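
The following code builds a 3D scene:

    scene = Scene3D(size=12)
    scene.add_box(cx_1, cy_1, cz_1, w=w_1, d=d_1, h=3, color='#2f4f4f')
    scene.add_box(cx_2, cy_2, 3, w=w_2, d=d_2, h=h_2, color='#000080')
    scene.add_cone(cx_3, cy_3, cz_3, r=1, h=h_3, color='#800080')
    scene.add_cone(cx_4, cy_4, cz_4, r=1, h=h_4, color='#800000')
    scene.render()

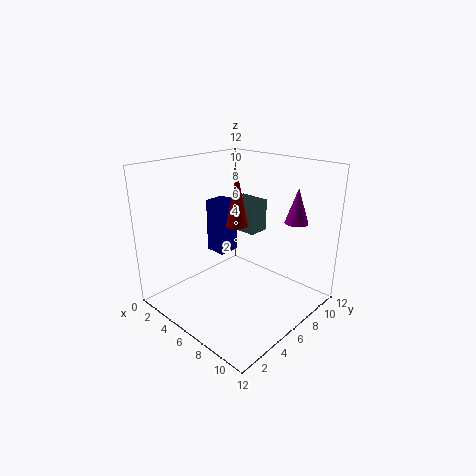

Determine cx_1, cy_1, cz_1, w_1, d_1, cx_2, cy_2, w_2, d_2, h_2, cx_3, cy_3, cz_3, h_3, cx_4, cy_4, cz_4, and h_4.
cx_1 = 2, cy_1 = 9, cz_1 = 5, w_1 = 3, d_1 = 2, cx_2 = 1, cy_2 = 7, w_2 = 2, d_2 = 2, h_2 = 5, cx_3 = 9, cy_3 = 10, cz_3 = 7, h_3 = 3, cx_4 = 4, cy_4 = 8, cz_4 = 6, h_4 = 5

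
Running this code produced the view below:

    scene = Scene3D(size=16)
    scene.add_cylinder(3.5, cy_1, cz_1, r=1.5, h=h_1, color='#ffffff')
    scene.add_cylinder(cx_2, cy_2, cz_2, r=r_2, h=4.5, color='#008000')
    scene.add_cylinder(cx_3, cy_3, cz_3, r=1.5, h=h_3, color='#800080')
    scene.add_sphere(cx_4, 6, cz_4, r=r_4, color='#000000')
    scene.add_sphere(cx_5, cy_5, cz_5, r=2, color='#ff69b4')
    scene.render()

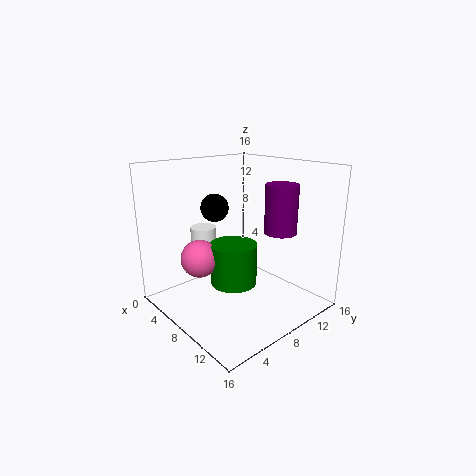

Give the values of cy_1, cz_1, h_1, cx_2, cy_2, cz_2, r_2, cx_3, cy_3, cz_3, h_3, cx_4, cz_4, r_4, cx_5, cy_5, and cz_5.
cy_1 = 6.5, cz_1 = 3.5, h_1 = 5, cx_2 = 9, cy_2 = 6.5, cz_2 = 3.5, r_2 = 2.5, cx_3 = 14.5, cy_3 = 7.5, cz_3 = 10.5, h_3 = 4.5, cx_4 = 6.5, cz_4 = 11.5, r_4 = 1.5, cx_5 = 7, cy_5 = 3.5, cz_5 = 6.5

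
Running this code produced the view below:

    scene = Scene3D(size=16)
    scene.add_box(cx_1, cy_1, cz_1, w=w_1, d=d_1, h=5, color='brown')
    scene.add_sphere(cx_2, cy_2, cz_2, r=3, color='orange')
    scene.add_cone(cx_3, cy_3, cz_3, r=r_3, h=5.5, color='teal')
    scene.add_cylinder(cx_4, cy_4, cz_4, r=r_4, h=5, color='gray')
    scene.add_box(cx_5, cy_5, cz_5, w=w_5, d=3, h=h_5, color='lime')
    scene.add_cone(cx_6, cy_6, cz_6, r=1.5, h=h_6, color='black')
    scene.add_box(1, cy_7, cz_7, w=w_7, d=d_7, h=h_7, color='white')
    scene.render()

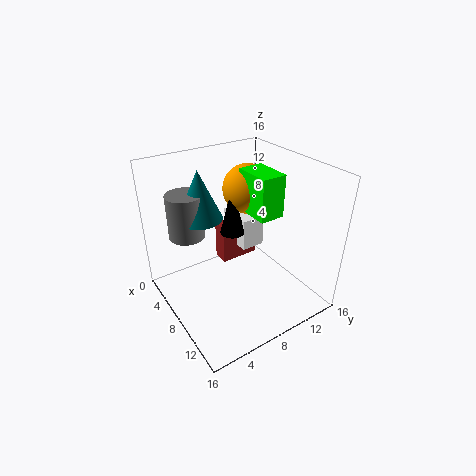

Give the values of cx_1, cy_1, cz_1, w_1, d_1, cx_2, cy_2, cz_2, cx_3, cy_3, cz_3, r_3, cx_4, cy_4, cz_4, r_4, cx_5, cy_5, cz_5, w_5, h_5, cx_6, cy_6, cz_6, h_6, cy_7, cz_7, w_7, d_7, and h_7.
cx_1 = 2
cy_1 = 8.5
cz_1 = 2
w_1 = 2
d_1 = 5
cx_2 = 4
cy_2 = 12
cz_2 = 11.5
cx_3 = 5
cy_3 = 5
cz_3 = 10
r_3 = 2.5
cx_4 = 4.5
cy_4 = 3.5
cz_4 = 8
r_4 = 2
cx_5 = 4.5
cy_5 = 10.5
cz_5 = 9.5
w_5 = 4.5
h_5 = 5
cx_6 = 4.5
cy_6 = 9.5
cz_6 = 6.5
h_6 = 6
cy_7 = 10.5
cz_7 = 4
w_7 = 4.5
d_7 = 3
h_7 = 4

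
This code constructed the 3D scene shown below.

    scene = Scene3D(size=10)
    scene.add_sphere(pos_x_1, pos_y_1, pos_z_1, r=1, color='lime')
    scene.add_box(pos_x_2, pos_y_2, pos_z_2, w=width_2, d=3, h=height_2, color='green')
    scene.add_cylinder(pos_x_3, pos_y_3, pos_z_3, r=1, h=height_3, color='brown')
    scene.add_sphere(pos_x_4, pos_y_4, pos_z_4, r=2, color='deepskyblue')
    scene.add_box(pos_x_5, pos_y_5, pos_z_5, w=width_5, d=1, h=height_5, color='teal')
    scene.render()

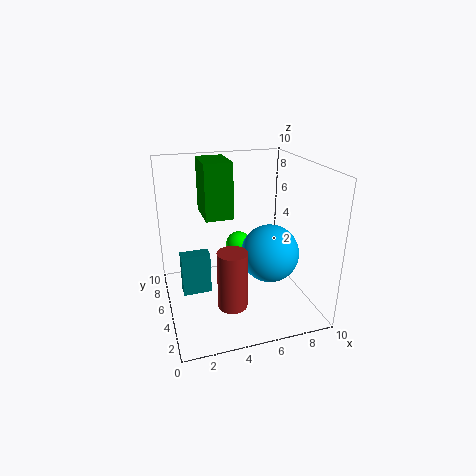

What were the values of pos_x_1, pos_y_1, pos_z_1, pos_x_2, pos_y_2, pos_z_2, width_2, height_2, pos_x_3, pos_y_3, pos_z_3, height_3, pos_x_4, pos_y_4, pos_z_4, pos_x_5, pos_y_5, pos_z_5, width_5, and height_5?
pos_x_1 = 6, pos_y_1 = 8, pos_z_1 = 3, pos_x_2 = 3, pos_y_2 = 6, pos_z_2 = 6, width_2 = 2, height_2 = 4, pos_x_3 = 4, pos_y_3 = 3, pos_z_3 = 1, height_3 = 4, pos_x_4 = 7, pos_y_4 = 4, pos_z_4 = 4, pos_x_5 = 1, pos_y_5 = 5, pos_z_5 = 1, width_5 = 2, height_5 = 3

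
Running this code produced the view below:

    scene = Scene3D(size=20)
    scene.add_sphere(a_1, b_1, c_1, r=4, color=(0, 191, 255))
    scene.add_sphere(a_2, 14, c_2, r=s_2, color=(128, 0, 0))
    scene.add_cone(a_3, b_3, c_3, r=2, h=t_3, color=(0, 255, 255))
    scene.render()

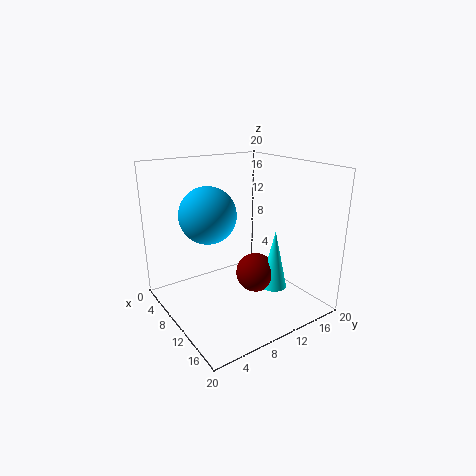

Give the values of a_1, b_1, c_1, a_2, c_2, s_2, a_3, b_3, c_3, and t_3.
a_1 = 7
b_1 = 7
c_1 = 13
a_2 = 9
c_2 = 3
s_2 = 3
a_3 = 11
b_3 = 16
c_3 = 1
t_3 = 9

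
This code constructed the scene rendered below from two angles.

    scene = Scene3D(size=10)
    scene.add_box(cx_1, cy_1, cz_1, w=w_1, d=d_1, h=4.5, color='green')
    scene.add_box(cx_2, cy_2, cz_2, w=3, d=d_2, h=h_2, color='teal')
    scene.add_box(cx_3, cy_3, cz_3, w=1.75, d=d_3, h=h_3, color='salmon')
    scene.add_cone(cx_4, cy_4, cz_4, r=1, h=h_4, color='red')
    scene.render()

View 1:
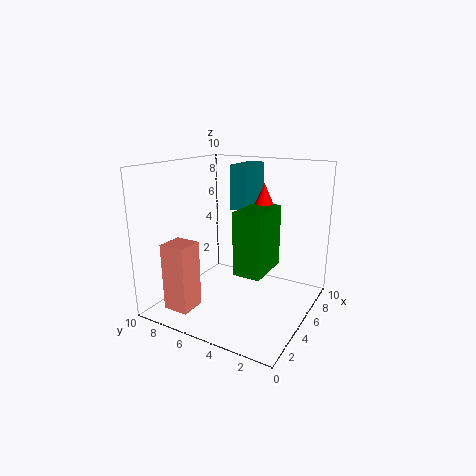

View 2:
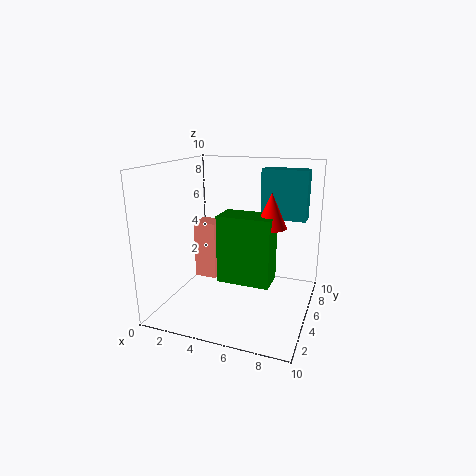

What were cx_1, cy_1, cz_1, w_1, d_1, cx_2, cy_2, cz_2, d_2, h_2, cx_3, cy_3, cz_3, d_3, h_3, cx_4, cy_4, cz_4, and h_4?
cx_1 = 4.25
cy_1 = 3
cz_1 = 2.5
w_1 = 3.5
d_1 = 2
cx_2 = 6.5
cy_2 = 5.25
cz_2 = 6.5
d_2 = 1.25
h_2 = 3.25
cx_3 = 0.75
cy_3 = 6.5
cz_3 = 0.75
d_3 = 1.75
h_3 = 4.5
cx_4 = 7.5
cy_4 = 4.25
cz_4 = 6.25
h_4 = 2.25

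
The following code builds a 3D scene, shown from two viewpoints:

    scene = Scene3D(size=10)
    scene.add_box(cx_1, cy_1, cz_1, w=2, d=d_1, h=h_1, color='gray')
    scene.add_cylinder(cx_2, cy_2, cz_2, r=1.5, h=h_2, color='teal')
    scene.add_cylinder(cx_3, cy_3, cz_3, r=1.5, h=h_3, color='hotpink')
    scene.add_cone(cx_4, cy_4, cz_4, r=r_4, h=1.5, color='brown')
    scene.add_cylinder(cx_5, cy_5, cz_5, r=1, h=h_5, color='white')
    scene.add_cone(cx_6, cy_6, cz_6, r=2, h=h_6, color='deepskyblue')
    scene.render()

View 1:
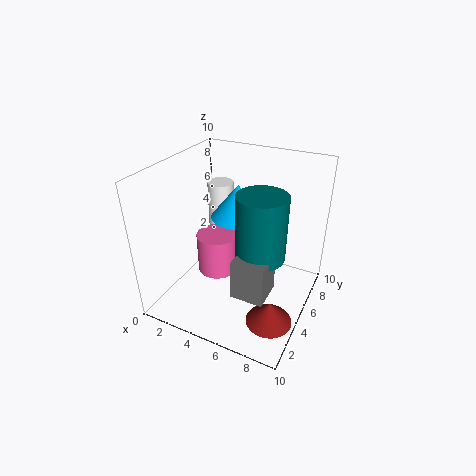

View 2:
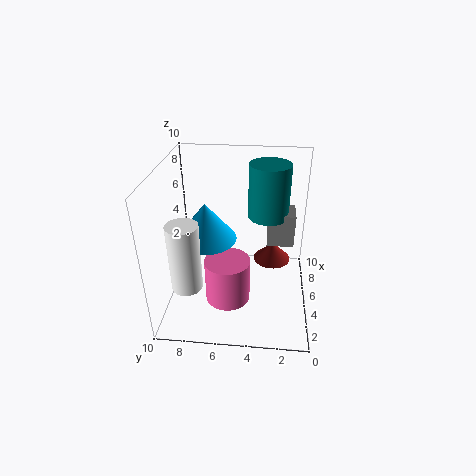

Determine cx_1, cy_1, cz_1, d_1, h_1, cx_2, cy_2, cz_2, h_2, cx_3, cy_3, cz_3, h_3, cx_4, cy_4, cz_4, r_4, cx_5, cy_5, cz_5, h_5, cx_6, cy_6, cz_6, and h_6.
cx_1 = 6.5, cy_1 = 1, cz_1 = 3.5, d_1 = 2, h_1 = 2.5, cx_2 = 7.5, cy_2 = 3, cz_2 = 5.5, h_2 = 4, cx_3 = 3, cy_3 = 5.5, cz_3 = 1.5, h_3 = 3, cx_4 = 8.5, cy_4 = 2.5, cz_4 = 1, r_4 = 1.5, cx_5 = 2, cy_5 = 8, cz_5 = 3, h_5 = 4.5, cx_6 = 4, cy_6 = 7, cz_6 = 5.5, h_6 = 2.5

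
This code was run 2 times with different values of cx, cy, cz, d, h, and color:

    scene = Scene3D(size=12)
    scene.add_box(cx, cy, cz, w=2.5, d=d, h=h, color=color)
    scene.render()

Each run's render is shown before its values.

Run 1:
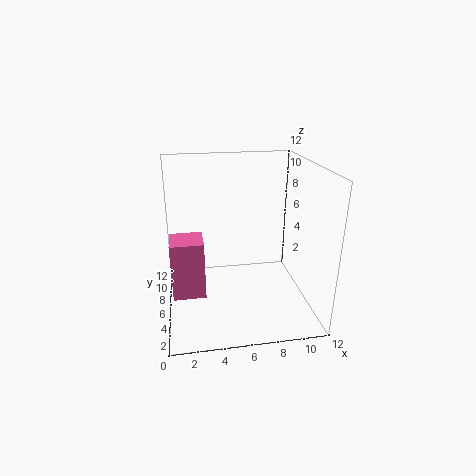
cx = 0.5; cy = 3; cz = 2.5; d = 2.5; h = 4.5; color = 'hotpink'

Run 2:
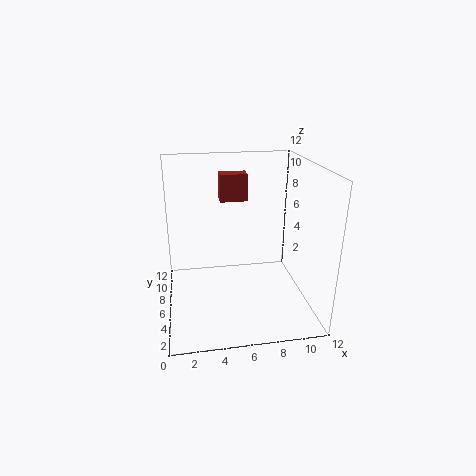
cx = 5; cy = 9.5; cz = 8; d = 1.5; h = 2.5; color = 'brown'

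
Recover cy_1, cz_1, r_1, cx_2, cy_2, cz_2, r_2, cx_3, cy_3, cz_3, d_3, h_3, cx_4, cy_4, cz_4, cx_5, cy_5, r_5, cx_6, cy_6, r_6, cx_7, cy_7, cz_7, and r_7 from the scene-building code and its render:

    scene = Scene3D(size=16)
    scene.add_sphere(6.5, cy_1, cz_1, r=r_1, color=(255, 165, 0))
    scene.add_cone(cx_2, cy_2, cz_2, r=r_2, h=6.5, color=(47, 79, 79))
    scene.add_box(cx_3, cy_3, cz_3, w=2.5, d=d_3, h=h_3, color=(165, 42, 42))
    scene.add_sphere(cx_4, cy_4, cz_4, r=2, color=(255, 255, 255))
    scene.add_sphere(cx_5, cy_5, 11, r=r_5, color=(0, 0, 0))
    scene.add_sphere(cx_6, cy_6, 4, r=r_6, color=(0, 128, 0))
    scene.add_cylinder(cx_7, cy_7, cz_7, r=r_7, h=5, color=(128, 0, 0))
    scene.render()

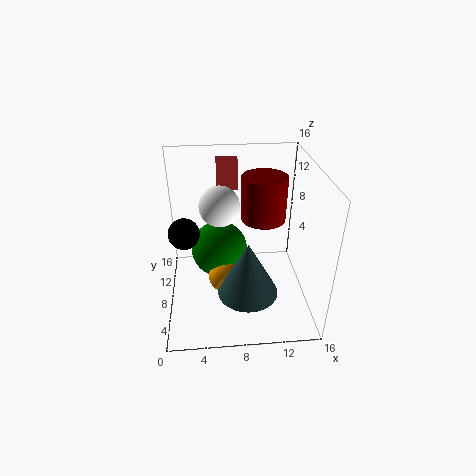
cy_1 = 9, cz_1 = 2, r_1 = 2, cx_2 = 9, cy_2 = 6.5, cz_2 = 1.5, r_2 = 3.5, cx_3 = 6, cy_3 = 13, cz_3 = 11.5, d_3 = 2, h_3 = 3.5, cx_4 = 6, cy_4 = 6, cz_4 = 13, cx_5 = 2.5, cy_5 = 4.5, r_5 = 1.5, cx_6 = 6, cy_6 = 12, r_6 = 3.5, cx_7 = 11, cy_7 = 9.5, cz_7 = 9.5, r_7 = 2.5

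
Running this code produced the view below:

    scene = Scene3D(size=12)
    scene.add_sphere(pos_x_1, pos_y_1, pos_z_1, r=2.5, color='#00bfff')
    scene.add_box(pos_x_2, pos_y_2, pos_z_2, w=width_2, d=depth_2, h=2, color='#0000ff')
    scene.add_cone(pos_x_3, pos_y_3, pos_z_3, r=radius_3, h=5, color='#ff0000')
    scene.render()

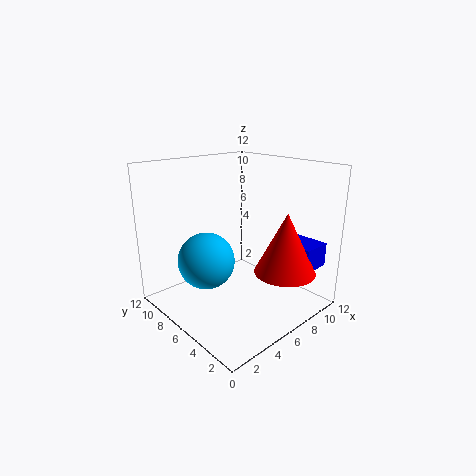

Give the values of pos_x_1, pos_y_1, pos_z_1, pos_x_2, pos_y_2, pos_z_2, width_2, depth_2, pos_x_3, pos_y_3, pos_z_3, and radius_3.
pos_x_1 = 4.5, pos_y_1 = 8.5, pos_z_1 = 3.5, pos_x_2 = 9, pos_y_2 = 1, pos_z_2 = 3.5, width_2 = 2.5, depth_2 = 3.5, pos_x_3 = 8, pos_y_3 = 2.5, pos_z_3 = 3.5, radius_3 = 2.5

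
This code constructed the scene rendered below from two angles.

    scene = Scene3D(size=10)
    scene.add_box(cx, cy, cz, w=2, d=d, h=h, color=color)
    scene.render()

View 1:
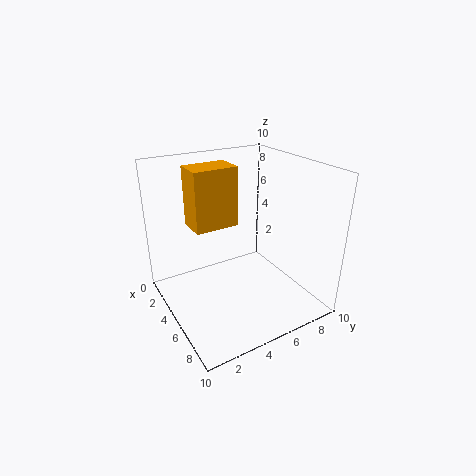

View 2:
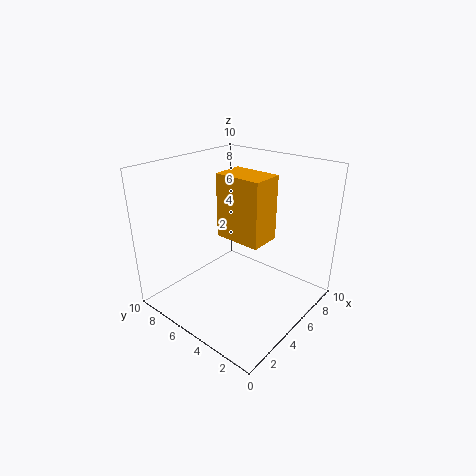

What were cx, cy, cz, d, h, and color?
cx = 3; cy = 2; cz = 6; d = 3; h = 4; color = 'orange'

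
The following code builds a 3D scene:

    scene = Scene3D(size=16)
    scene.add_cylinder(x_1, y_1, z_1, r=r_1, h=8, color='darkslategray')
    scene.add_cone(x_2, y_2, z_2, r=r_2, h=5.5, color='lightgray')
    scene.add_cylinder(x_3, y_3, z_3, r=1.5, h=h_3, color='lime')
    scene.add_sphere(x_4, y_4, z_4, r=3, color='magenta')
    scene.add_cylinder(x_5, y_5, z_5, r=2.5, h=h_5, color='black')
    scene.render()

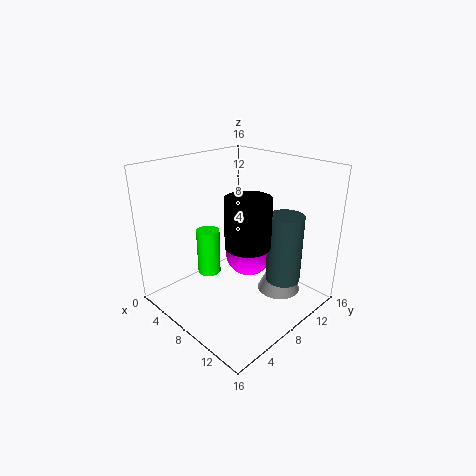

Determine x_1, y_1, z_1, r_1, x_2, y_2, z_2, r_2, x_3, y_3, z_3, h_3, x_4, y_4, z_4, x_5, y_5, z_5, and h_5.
x_1 = 11.5, y_1 = 12, z_1 = 2.5, r_1 = 2, x_2 = 11, y_2 = 12, z_2 = 1, r_2 = 2.5, x_3 = 1.5, y_3 = 9, z_3 = 0.5, h_3 = 6, x_4 = 5.5, y_4 = 12.5, z_4 = 3.5, x_5 = 9.5, y_5 = 8, z_5 = 7.5, h_5 = 5.5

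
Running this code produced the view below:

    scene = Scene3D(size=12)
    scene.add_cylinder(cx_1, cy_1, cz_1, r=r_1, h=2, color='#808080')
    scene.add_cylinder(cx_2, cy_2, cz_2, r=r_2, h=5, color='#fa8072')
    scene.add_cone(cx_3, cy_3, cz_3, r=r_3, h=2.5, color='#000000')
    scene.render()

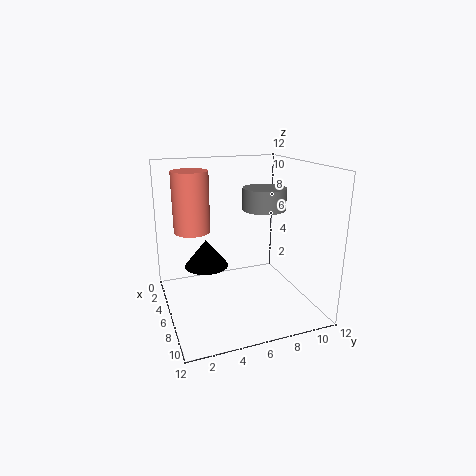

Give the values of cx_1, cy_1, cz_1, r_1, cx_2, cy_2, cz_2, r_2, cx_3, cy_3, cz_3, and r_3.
cx_1 = 3.5; cy_1 = 9.5; cz_1 = 7.5; r_1 = 2; cx_2 = 4.5; cy_2 = 2.5; cz_2 = 6.5; r_2 = 1.5; cx_3 = 3; cy_3 = 4; cz_3 = 2.5; r_3 = 2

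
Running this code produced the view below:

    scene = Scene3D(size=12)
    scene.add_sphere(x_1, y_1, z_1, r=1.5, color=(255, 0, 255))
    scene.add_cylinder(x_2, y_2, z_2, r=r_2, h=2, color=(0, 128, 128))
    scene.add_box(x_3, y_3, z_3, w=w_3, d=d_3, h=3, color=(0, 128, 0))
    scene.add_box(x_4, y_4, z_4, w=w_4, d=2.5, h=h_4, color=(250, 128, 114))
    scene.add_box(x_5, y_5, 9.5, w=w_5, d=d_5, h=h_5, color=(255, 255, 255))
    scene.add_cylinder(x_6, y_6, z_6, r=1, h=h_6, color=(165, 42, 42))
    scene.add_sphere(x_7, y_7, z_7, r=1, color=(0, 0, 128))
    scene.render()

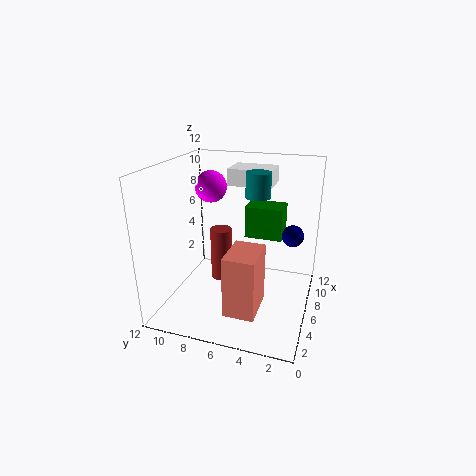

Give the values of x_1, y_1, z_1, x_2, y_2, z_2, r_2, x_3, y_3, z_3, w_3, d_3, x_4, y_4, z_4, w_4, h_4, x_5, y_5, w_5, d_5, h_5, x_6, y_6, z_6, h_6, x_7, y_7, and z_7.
x_1 = 10; y_1 = 10; z_1 = 9; x_2 = 6.5; y_2 = 4.5; z_2 = 9.5; r_2 = 1; x_3 = 9.5; y_3 = 3; z_3 = 4.5; w_3 = 2.5; d_3 = 3.5; x_4 = 2; y_4 = 3.5; z_4 = 1; w_4 = 3.5; h_4 = 5; x_5 = 9; y_5 = 4; w_5 = 3; d_5 = 4; h_5 = 1.5; x_6 = 8.5; y_6 = 8.5; z_6 = 0.5; h_6 = 5; x_7 = 10; y_7 = 2; z_7 = 5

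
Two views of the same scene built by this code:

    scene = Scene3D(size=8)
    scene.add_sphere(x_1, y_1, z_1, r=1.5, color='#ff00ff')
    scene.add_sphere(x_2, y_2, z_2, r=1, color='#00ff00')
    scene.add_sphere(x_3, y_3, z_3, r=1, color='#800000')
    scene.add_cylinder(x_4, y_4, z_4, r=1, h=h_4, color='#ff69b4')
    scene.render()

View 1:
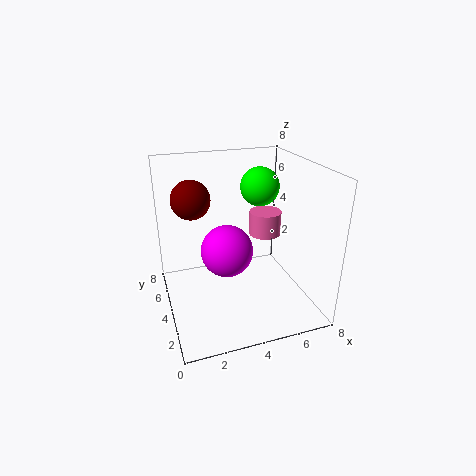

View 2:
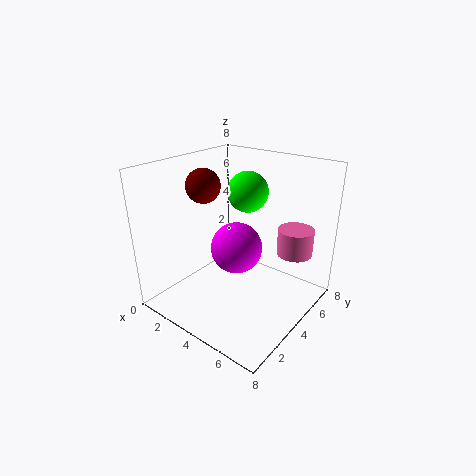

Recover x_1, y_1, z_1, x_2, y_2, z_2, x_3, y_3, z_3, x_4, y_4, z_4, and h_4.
x_1 = 3.5
y_1 = 4.5
z_1 = 3
x_2 = 5
y_2 = 3.5
z_2 = 7
x_3 = 1.5
y_3 = 4
z_3 = 6.5
x_4 = 6.5
y_4 = 6
z_4 = 3
h_4 = 1.5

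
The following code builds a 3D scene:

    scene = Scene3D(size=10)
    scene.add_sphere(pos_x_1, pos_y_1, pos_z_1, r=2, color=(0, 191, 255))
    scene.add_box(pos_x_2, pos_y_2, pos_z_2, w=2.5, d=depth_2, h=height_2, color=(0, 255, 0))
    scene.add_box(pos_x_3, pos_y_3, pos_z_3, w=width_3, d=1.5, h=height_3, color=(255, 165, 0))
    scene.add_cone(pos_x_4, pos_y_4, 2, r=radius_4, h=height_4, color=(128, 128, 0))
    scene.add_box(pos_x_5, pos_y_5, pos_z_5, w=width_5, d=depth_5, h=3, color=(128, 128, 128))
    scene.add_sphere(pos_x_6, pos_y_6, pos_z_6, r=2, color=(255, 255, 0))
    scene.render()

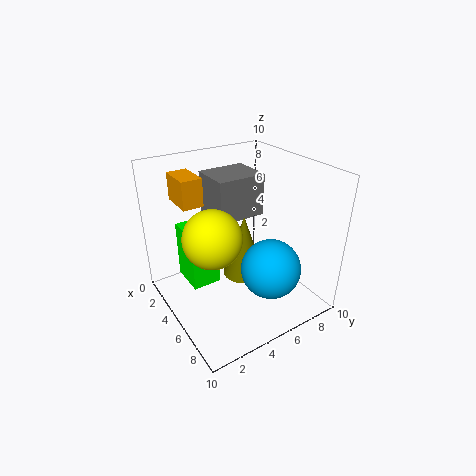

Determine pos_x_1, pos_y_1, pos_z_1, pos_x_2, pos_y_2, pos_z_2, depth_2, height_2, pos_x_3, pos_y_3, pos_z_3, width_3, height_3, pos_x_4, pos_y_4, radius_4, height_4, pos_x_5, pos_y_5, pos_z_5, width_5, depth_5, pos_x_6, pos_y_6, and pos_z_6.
pos_x_1 = 7.5
pos_y_1 = 6
pos_z_1 = 3.5
pos_x_2 = 2.5
pos_y_2 = 1.5
pos_z_2 = 2
depth_2 = 2
height_2 = 4
pos_x_3 = 0.5
pos_y_3 = 2
pos_z_3 = 7
width_3 = 2.5
height_3 = 2
pos_x_4 = 5
pos_y_4 = 5.5
radius_4 = 1.5
height_4 = 4.5
pos_x_5 = 1.5
pos_y_5 = 4
pos_z_5 = 6
width_5 = 3
depth_5 = 3.5
pos_x_6 = 5
pos_y_6 = 3
pos_z_6 = 5.5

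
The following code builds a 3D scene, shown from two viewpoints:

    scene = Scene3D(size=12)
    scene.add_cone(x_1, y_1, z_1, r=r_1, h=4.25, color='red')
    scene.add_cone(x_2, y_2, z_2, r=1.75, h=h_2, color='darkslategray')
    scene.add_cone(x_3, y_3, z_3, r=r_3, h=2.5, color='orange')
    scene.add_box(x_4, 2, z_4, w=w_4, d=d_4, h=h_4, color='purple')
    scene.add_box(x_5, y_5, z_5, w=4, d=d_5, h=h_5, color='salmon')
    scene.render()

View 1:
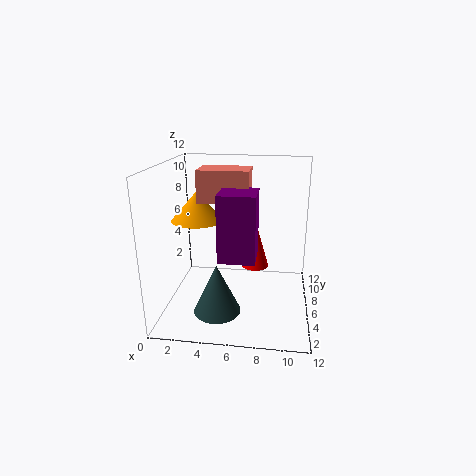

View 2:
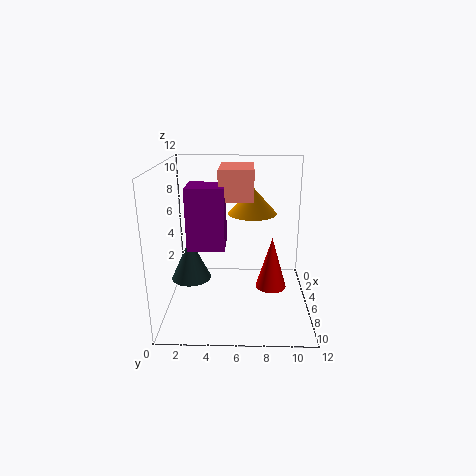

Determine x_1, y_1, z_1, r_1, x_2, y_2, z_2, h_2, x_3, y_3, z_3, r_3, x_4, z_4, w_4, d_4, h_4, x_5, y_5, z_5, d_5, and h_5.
x_1 = 7.25; y_1 = 8.75; z_1 = 2.25; r_1 = 1.25; x_2 = 5; y_2 = 1.75; z_2 = 1.75; h_2 = 3.75; x_3 = 2.25; y_3 = 7.25; z_3 = 7; r_3 = 2.25; x_4 = 5; z_4 = 5.5; w_4 = 2.75; d_4 = 3; h_4 = 5; x_5 = 3; y_5 = 4.5; z_5 = 9.25; d_5 = 2.75; h_5 = 2.5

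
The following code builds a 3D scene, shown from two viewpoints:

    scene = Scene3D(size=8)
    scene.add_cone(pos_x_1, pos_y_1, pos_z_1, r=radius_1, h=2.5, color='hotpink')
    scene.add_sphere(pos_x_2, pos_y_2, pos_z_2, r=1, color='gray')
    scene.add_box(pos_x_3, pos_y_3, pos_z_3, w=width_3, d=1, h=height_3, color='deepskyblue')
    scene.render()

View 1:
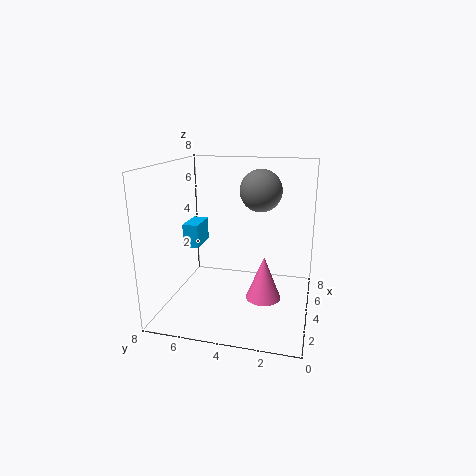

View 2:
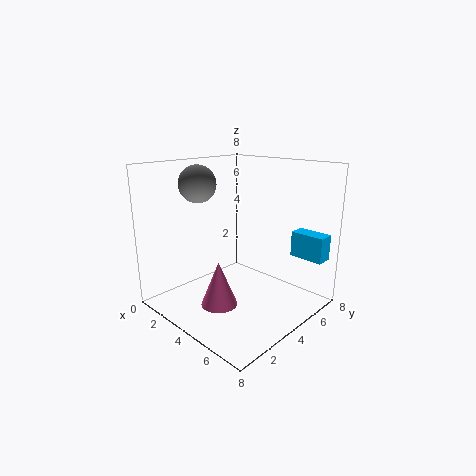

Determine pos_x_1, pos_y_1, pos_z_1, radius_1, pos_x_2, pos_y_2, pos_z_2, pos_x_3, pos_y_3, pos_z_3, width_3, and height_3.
pos_x_1 = 4; pos_y_1 = 2.5; pos_z_1 = 0.5; radius_1 = 1; pos_x_2 = 2.5; pos_y_2 = 2.5; pos_z_2 = 7; pos_x_3 = 5.5; pos_y_3 = 7; pos_z_3 = 2.5; width_3 = 2; height_3 = 1.5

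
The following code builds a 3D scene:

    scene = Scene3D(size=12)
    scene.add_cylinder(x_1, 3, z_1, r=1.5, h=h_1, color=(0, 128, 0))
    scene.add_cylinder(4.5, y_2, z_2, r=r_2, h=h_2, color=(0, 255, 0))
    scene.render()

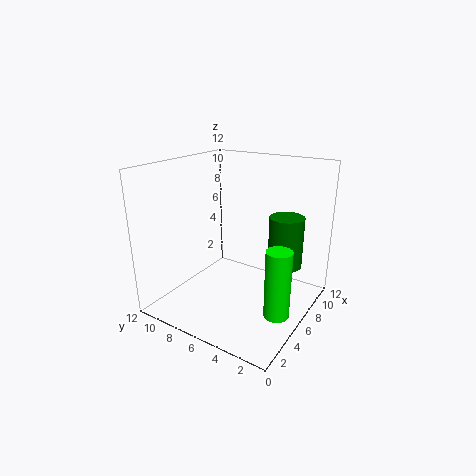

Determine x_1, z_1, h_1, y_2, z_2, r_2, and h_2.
x_1 = 9; z_1 = 3; h_1 = 4.5; y_2 = 1.5; z_2 = 1; r_2 = 1; h_2 = 5.5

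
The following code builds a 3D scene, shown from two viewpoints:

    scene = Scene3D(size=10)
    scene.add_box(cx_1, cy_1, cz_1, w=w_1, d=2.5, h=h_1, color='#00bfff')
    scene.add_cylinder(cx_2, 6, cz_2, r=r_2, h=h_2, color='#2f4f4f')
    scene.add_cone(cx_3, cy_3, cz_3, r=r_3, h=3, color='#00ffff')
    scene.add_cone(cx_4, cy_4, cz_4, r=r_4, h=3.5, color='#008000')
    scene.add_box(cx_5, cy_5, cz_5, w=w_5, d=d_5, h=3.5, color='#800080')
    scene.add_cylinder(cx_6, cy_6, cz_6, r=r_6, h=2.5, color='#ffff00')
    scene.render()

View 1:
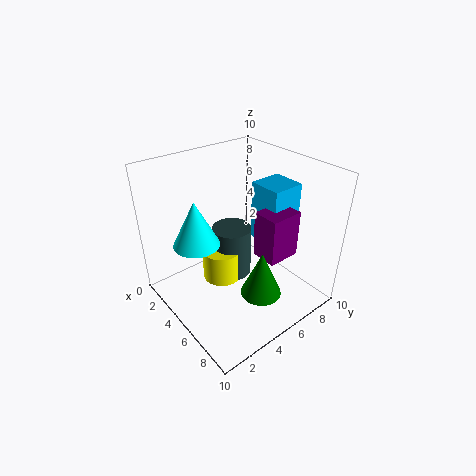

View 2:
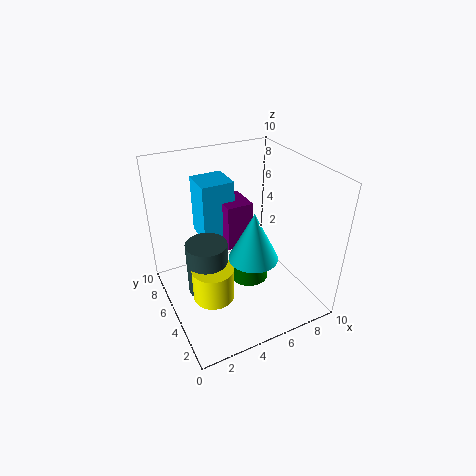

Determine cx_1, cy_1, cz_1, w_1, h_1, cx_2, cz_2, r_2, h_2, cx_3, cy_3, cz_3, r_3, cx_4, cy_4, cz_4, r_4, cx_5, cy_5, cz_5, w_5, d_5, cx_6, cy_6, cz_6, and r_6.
cx_1 = 3.5, cy_1 = 7.5, cz_1 = 3.5, w_1 = 2.5, h_1 = 4.5, cx_2 = 3, cz_2 = 0.5, r_2 = 1.5, h_2 = 4, cx_3 = 4.5, cy_3 = 2, cz_3 = 5.5, r_3 = 1.5, cx_4 = 6.5, cy_4 = 6, cz_4 = 0.5, r_4 = 1.5, cx_5 = 5, cy_5 = 6.5, cz_5 = 3, w_5 = 2, d_5 = 2.5, cx_6 = 3, cy_6 = 5, cz_6 = 0.5, r_6 = 1.5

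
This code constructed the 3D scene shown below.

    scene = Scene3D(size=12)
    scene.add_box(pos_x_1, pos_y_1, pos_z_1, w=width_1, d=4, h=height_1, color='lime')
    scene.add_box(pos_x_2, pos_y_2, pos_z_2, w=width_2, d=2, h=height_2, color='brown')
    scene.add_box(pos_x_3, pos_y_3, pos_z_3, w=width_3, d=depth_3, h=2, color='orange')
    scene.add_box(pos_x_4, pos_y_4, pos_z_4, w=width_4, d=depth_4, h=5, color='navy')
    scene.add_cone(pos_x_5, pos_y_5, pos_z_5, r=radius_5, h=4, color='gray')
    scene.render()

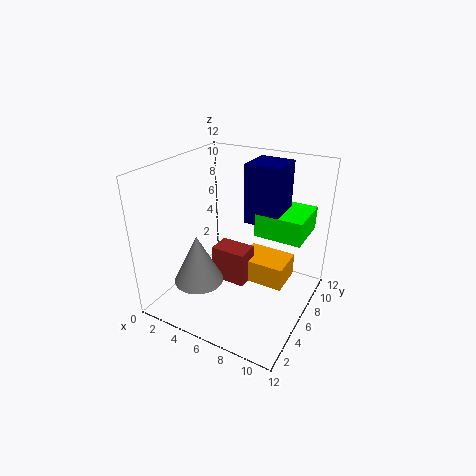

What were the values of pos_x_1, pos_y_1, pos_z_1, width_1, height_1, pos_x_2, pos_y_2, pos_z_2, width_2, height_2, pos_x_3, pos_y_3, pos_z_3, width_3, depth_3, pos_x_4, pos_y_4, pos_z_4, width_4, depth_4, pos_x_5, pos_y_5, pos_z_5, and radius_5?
pos_x_1 = 7, pos_y_1 = 7, pos_z_1 = 6, width_1 = 4, height_1 = 2, pos_x_2 = 4, pos_y_2 = 5, pos_z_2 = 2, width_2 = 3, height_2 = 3, pos_x_3 = 6, pos_y_3 = 6, pos_z_3 = 2, width_3 = 4, depth_3 = 3, pos_x_4 = 6, pos_y_4 = 7, pos_z_4 = 7, width_4 = 3, depth_4 = 3, pos_x_5 = 4, pos_y_5 = 3, pos_z_5 = 3, radius_5 = 2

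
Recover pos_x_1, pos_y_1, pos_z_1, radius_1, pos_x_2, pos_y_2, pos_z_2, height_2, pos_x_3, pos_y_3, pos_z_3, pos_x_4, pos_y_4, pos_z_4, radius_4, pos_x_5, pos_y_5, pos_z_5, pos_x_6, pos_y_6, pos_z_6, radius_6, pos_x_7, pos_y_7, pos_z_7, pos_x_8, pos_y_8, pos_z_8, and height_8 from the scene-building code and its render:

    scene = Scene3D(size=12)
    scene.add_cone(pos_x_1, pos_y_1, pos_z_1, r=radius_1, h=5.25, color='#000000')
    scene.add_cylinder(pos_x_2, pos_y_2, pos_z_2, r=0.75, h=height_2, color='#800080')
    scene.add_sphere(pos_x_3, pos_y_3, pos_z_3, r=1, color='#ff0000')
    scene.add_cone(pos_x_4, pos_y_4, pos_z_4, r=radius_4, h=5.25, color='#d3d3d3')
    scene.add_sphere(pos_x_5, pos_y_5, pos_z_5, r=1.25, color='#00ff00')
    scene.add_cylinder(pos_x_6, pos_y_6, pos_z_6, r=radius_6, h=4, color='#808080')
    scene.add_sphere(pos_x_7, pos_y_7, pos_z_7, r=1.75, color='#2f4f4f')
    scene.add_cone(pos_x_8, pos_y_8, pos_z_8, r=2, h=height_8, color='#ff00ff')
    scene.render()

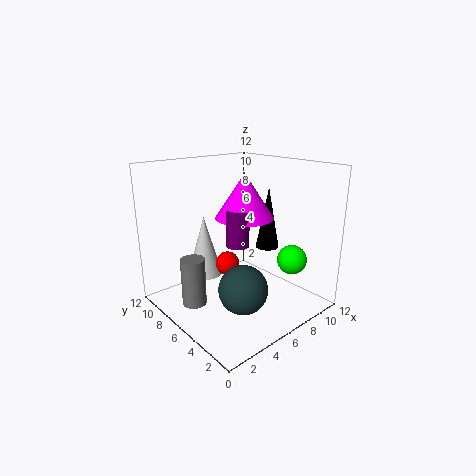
pos_x_1 = 8.75
pos_y_1 = 5.25
pos_z_1 = 4.75
radius_1 = 1
pos_x_2 = 2.5
pos_y_2 = 2
pos_z_2 = 7.5
height_2 = 2.25
pos_x_3 = 5.25
pos_y_3 = 6.5
pos_z_3 = 3.75
pos_x_4 = 4.5
pos_y_4 = 8.75
pos_z_4 = 2.25
radius_4 = 1.5
pos_x_5 = 9.5
pos_y_5 = 3
pos_z_5 = 4
pos_x_6 = 2.25
pos_y_6 = 7.25
pos_z_6 = 0.75
radius_6 = 1
pos_x_7 = 3
pos_y_7 = 2
pos_z_7 = 4
pos_x_8 = 3.75
pos_y_8 = 2.75
pos_z_8 = 9
height_8 = 3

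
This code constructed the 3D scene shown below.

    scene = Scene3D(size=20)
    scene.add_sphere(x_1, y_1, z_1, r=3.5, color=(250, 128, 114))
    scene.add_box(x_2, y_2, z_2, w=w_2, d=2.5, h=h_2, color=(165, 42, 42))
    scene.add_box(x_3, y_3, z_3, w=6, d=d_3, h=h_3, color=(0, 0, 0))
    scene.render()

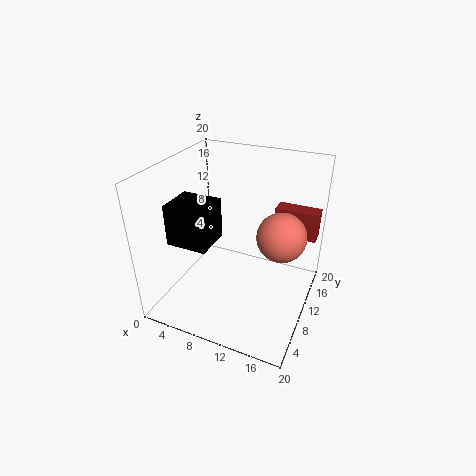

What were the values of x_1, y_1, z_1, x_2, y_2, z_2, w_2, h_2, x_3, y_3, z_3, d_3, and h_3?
x_1 = 15.5
y_1 = 12.5
z_1 = 10
x_2 = 13
y_2 = 17
z_2 = 7.5
w_2 = 6.5
h_2 = 4.5
x_3 = 0.5
y_3 = 6.5
z_3 = 8.5
d_3 = 5.5
h_3 = 6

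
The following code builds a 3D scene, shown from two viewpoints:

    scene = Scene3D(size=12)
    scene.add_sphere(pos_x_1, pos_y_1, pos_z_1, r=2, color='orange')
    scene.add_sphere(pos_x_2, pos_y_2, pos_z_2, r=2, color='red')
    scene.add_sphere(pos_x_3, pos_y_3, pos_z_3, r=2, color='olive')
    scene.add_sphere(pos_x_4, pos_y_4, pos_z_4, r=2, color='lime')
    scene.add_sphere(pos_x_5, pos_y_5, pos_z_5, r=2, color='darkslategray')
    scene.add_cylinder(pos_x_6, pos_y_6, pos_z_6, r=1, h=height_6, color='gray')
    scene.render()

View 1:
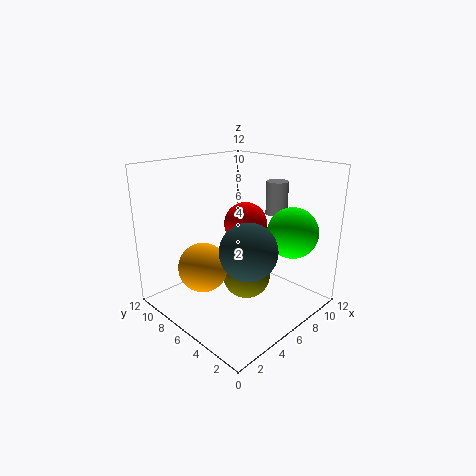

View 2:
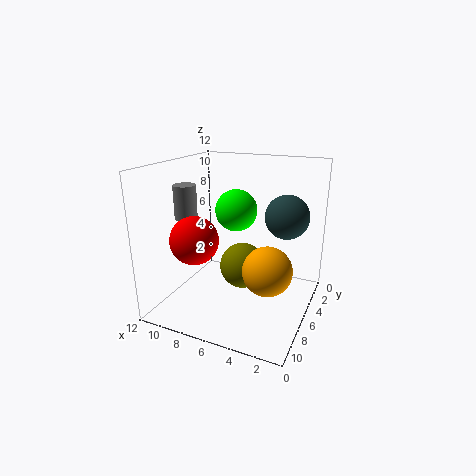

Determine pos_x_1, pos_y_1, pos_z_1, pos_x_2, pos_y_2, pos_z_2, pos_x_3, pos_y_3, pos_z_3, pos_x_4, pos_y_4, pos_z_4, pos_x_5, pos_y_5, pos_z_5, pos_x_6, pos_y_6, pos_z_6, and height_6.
pos_x_1 = 3, pos_y_1 = 7, pos_z_1 = 4, pos_x_2 = 9, pos_y_2 = 8, pos_z_2 = 6, pos_x_3 = 6, pos_y_3 = 5, pos_z_3 = 3, pos_x_4 = 8, pos_y_4 = 2, pos_z_4 = 7, pos_x_5 = 3, pos_y_5 = 2, pos_z_5 = 7, pos_x_6 = 11, pos_y_6 = 6, pos_z_6 = 7, height_6 = 3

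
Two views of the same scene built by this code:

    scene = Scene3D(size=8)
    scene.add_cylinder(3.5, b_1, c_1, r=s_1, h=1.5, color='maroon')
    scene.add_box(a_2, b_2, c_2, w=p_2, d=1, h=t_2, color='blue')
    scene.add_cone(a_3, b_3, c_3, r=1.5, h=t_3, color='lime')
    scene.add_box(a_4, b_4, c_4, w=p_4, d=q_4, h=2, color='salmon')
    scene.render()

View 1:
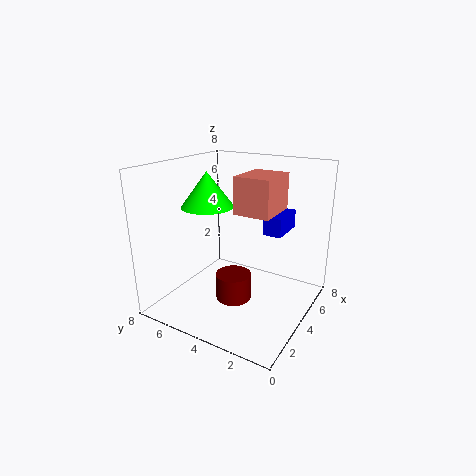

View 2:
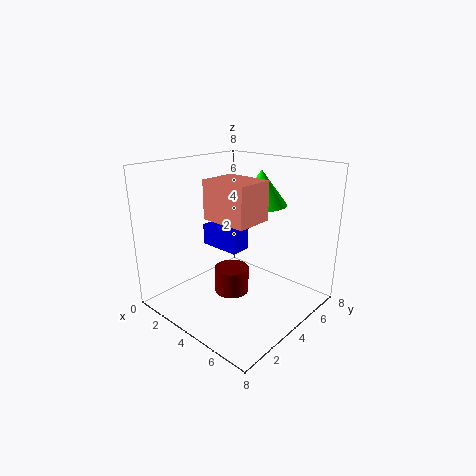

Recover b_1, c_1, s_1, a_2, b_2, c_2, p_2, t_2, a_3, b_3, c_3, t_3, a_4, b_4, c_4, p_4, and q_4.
b_1 = 4, c_1 = 0.5, s_1 = 1, a_2 = 4, b_2 = 1.5, c_2 = 4.5, p_2 = 2, t_2 = 1, a_3 = 4, b_3 = 6, c_3 = 5.5, t_3 = 2, a_4 = 3.5, b_4 = 2, c_4 = 5.5, p_4 = 2.5, q_4 = 2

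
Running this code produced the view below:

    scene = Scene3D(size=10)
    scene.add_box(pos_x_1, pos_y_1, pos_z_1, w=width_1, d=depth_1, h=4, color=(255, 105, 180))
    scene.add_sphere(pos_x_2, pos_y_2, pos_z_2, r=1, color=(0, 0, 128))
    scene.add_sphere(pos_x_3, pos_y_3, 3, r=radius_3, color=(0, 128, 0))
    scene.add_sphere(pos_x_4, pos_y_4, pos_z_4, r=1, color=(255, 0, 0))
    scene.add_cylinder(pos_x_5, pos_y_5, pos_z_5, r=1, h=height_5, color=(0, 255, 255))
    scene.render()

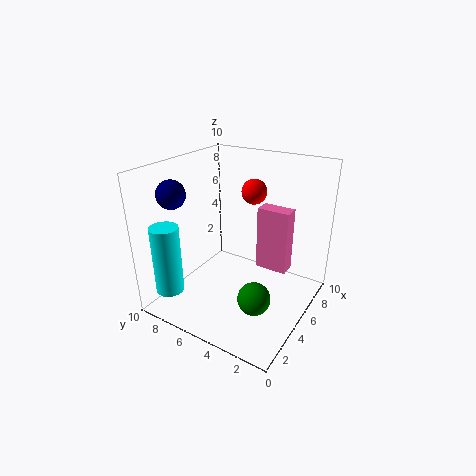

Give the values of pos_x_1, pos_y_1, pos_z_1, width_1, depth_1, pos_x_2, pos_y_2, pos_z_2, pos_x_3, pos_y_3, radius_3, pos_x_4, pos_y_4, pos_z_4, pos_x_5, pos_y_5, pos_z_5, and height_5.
pos_x_1 = 4; pos_y_1 = 1; pos_z_1 = 4; width_1 = 1; depth_1 = 2; pos_x_2 = 3; pos_y_2 = 9; pos_z_2 = 8; pos_x_3 = 2; pos_y_3 = 2; radius_3 = 1; pos_x_4 = 9; pos_y_4 = 6; pos_z_4 = 7; pos_x_5 = 2; pos_y_5 = 9; pos_z_5 = 1; height_5 = 5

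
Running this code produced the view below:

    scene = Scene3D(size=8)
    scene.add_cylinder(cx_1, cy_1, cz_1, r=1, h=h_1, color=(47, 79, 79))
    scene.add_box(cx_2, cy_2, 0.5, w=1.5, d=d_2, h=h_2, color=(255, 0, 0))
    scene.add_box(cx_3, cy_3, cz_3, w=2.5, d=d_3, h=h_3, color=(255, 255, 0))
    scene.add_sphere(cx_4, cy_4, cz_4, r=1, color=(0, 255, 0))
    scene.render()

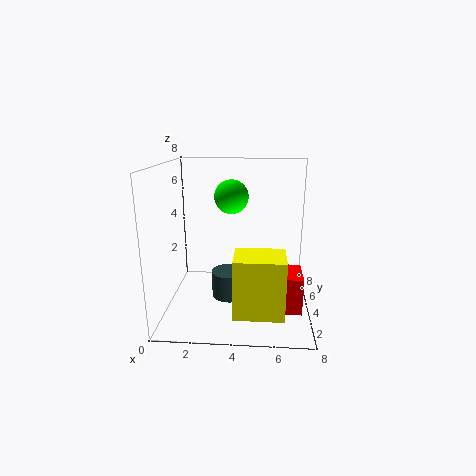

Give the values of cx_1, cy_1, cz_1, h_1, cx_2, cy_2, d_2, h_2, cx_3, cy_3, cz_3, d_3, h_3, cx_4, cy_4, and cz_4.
cx_1 = 3.5; cy_1 = 4; cz_1 = 0.5; h_1 = 1.5; cx_2 = 6; cy_2 = 2; d_2 = 2; h_2 = 2; cx_3 = 4; cy_3 = 0.5; cz_3 = 1; d_3 = 2; h_3 = 3; cx_4 = 3.5; cy_4 = 5.5; cz_4 = 6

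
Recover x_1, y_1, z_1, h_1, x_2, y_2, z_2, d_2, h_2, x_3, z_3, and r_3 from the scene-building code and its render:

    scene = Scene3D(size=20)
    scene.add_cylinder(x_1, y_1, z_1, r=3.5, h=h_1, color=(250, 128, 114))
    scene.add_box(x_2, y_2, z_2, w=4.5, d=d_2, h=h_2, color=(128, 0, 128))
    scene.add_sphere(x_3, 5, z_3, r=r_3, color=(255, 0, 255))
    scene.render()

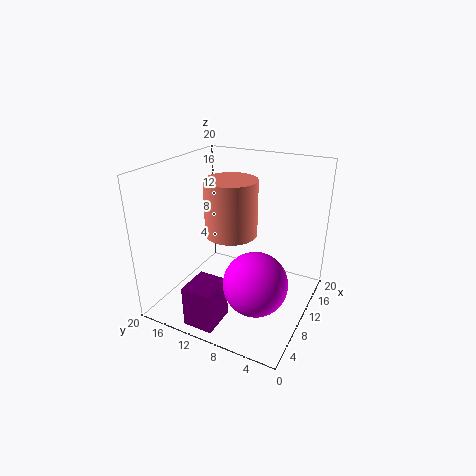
x_1 = 9; y_1 = 10.5; z_1 = 11; h_1 = 7.5; x_2 = 0.5; y_2 = 9; z_2 = 1; d_2 = 4; h_2 = 5.5; x_3 = 5; z_3 = 7; r_3 = 4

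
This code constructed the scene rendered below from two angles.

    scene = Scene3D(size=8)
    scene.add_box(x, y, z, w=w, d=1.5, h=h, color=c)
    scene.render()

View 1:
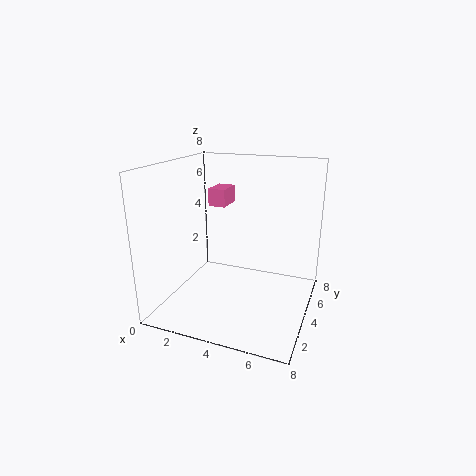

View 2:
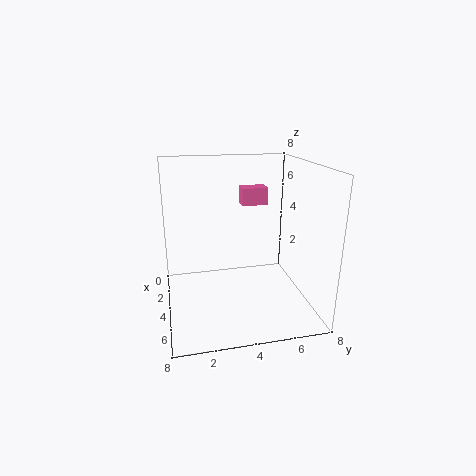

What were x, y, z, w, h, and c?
x = 2
y = 4.5
z = 5.5
w = 1
h = 1
c = 'hotpink'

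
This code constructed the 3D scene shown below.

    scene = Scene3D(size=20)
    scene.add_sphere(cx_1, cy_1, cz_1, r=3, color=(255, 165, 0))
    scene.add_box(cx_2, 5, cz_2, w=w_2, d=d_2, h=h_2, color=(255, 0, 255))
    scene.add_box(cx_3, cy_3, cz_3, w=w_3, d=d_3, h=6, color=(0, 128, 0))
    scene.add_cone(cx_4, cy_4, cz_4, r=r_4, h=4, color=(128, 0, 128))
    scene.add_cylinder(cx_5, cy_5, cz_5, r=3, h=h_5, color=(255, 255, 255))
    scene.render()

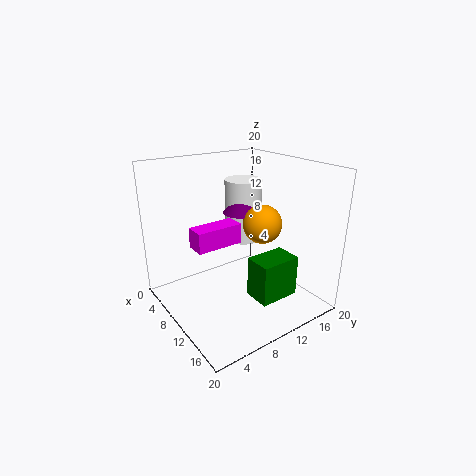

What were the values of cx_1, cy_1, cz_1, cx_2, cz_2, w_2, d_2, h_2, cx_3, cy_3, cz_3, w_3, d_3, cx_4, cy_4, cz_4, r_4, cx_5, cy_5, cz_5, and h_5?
cx_1 = 8; cy_1 = 16; cz_1 = 10; cx_2 = 5; cz_2 = 8; w_2 = 3; d_2 = 7; h_2 = 3; cx_3 = 11; cy_3 = 11; cz_3 = 1; w_3 = 4; d_3 = 6; cx_4 = 4; cy_4 = 15; cz_4 = 11; r_4 = 3; cx_5 = 3; cy_5 = 16; cz_5 = 6; h_5 = 10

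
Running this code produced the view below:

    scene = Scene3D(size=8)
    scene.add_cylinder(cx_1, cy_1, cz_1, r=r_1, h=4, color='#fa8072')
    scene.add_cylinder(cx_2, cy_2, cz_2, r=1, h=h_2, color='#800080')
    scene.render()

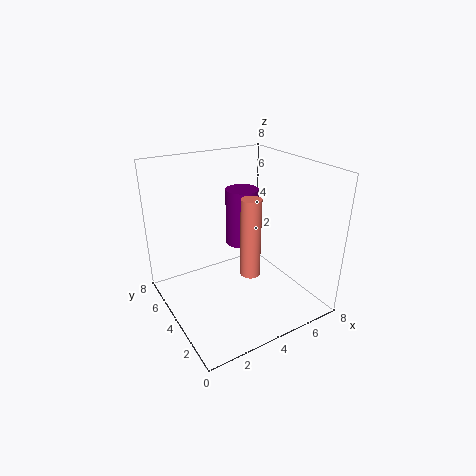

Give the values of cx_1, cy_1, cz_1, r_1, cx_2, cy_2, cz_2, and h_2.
cx_1 = 3.5; cy_1 = 2; cz_1 = 3; r_1 = 0.5; cx_2 = 5.5; cy_2 = 6; cz_2 = 2.5; h_2 = 3.5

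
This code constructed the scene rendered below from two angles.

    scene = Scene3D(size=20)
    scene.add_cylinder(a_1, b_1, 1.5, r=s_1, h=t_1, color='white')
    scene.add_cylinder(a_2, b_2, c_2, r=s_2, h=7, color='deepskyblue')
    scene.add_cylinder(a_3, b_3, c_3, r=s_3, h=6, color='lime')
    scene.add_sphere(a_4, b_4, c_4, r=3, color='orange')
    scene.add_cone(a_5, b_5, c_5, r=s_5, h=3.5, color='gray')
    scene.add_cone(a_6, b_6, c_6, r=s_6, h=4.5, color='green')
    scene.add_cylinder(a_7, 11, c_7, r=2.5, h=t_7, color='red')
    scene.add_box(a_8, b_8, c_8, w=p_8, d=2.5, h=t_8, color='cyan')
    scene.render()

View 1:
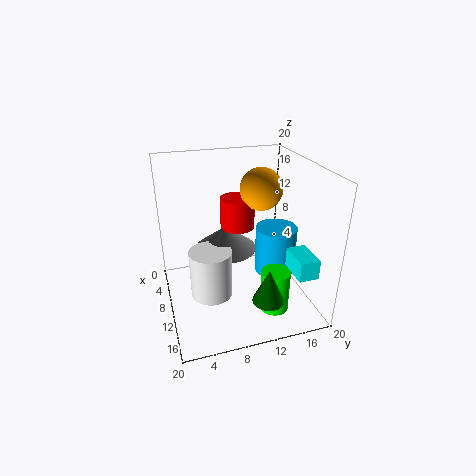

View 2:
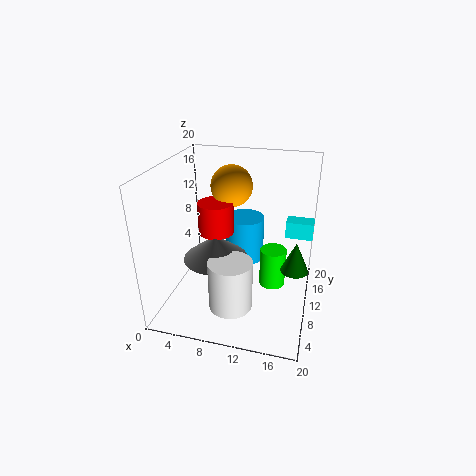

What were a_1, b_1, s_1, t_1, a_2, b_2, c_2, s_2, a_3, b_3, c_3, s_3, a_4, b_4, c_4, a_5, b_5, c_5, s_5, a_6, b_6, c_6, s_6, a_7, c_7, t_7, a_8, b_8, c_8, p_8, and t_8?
a_1 = 10
b_1 = 6
s_1 = 3
t_1 = 7
a_2 = 9.5
b_2 = 16
c_2 = 3.5
s_2 = 3
a_3 = 14.5
b_3 = 14
c_3 = 0.5
s_3 = 2
a_4 = 8
b_4 = 14
c_4 = 16
a_5 = 7
b_5 = 9
c_5 = 7
s_5 = 4.5
a_6 = 18
b_6 = 11.5
c_6 = 5
s_6 = 2
a_7 = 6.5
c_7 = 10
t_7 = 4.5
a_8 = 16
b_8 = 14.5
c_8 = 8.5
p_8 = 4
t_8 = 2.5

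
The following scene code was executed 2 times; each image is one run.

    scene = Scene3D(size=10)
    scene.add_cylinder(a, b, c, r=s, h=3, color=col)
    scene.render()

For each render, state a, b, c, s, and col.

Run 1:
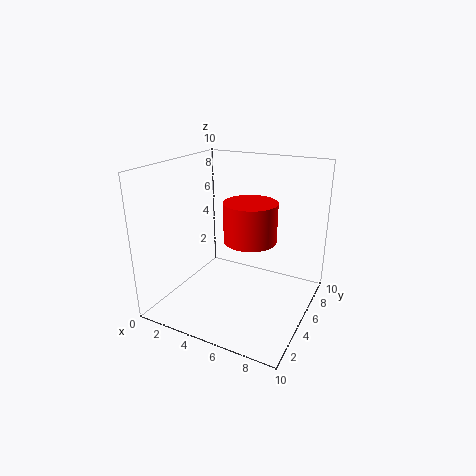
a = 5, b = 7, c = 4, s = 2, col = 'red'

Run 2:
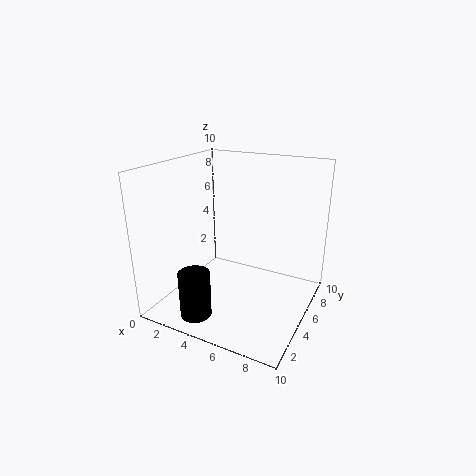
a = 4, b = 1, c = 1, s = 1, col = 'black'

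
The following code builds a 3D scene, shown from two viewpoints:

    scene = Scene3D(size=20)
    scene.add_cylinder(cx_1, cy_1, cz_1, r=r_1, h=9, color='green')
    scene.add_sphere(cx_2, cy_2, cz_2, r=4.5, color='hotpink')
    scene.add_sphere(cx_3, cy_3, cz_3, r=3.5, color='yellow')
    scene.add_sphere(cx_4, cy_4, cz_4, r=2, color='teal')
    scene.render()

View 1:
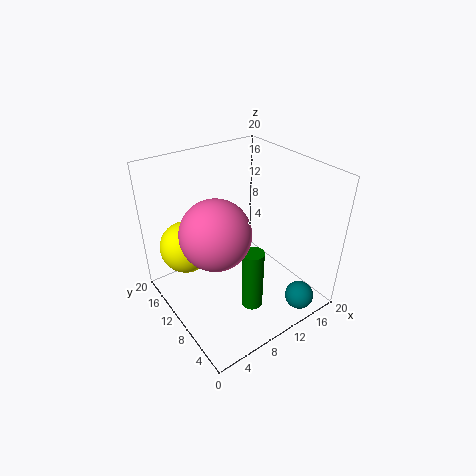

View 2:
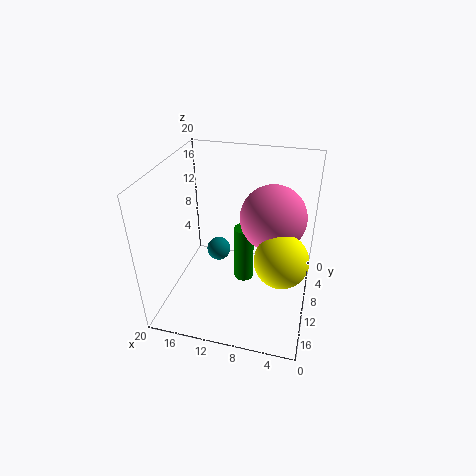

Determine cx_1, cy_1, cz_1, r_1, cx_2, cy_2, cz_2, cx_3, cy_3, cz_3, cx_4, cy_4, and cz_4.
cx_1 = 10; cy_1 = 6.5; cz_1 = 0.5; r_1 = 1.5; cx_2 = 5.5; cy_2 = 8.5; cz_2 = 13; cx_3 = 3.5; cy_3 = 13; cz_3 = 9.5; cx_4 = 15.5; cy_4 = 2.5; cz_4 = 2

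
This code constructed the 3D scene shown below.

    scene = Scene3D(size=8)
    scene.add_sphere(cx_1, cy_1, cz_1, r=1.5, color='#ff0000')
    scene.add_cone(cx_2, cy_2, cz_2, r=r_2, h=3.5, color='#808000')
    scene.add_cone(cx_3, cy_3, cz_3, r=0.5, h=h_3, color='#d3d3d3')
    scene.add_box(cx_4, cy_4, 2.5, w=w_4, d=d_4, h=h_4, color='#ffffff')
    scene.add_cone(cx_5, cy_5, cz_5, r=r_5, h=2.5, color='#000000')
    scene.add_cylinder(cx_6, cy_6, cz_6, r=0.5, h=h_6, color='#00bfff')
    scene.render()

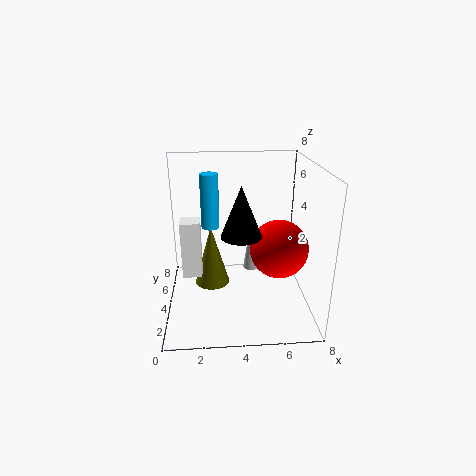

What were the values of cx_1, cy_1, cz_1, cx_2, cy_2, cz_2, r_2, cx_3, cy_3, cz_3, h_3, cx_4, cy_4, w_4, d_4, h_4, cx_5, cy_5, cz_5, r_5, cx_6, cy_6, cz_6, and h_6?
cx_1 = 6
cy_1 = 2.5
cz_1 = 4
cx_2 = 2.5
cy_2 = 4.5
cz_2 = 1
r_2 = 1
cx_3 = 5
cy_3 = 6
cz_3 = 1
h_3 = 3.5
cx_4 = 1
cy_4 = 2.5
w_4 = 1
d_4 = 1
h_4 = 3
cx_5 = 4
cy_5 = 2
cz_5 = 5
r_5 = 1
cx_6 = 2.5
cy_6 = 4.5
cz_6 = 4.5
h_6 = 3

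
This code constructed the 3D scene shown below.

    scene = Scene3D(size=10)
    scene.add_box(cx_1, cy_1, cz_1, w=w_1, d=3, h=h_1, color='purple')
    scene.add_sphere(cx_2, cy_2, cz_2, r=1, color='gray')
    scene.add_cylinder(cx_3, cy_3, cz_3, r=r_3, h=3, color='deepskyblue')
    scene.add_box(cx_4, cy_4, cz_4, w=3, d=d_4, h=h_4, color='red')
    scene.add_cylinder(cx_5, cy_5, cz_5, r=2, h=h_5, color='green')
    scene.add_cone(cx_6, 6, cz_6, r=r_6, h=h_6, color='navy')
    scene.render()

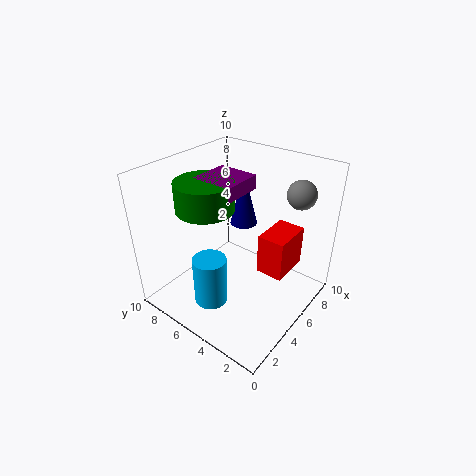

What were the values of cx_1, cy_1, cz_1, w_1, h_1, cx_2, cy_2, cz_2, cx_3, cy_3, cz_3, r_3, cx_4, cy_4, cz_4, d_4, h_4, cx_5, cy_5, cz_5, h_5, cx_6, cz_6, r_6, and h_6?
cx_1 = 4, cy_1 = 5, cz_1 = 8, w_1 = 3, h_1 = 1, cx_2 = 8, cy_2 = 2, cz_2 = 8, cx_3 = 1, cy_3 = 4, cz_3 = 3, r_3 = 1, cx_4 = 6, cy_4 = 2, cz_4 = 2, d_4 = 2, h_4 = 3, cx_5 = 4, cy_5 = 7, cz_5 = 7, h_5 = 2, cx_6 = 7, cz_6 = 5, r_6 = 1, h_6 = 4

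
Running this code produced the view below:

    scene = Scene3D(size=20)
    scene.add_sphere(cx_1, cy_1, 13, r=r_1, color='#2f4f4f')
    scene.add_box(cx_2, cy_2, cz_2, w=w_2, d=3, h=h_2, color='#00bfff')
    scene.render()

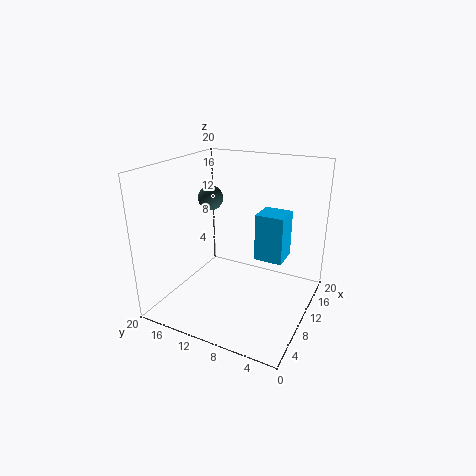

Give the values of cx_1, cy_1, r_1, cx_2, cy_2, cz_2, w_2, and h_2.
cx_1 = 16; cy_1 = 18; r_1 = 2; cx_2 = 2; cy_2 = 1; cz_2 = 12; w_2 = 3; h_2 = 5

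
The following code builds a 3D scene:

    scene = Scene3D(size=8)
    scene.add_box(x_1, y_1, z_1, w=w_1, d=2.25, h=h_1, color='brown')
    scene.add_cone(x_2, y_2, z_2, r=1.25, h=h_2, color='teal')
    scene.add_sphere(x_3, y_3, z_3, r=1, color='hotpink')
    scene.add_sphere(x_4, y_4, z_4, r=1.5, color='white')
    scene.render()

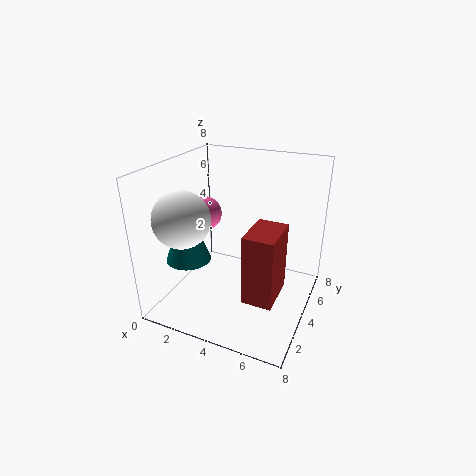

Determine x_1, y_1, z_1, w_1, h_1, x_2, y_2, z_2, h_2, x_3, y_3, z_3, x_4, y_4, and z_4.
x_1 = 5.5; y_1 = 1; z_1 = 2.25; w_1 = 1.5; h_1 = 3.5; x_2 = 1.5; y_2 = 2.75; z_2 = 2.75; h_2 = 3.5; x_3 = 1.5; y_3 = 4.75; z_3 = 4.75; x_4 = 1.75; y_4 = 2; z_4 = 5.5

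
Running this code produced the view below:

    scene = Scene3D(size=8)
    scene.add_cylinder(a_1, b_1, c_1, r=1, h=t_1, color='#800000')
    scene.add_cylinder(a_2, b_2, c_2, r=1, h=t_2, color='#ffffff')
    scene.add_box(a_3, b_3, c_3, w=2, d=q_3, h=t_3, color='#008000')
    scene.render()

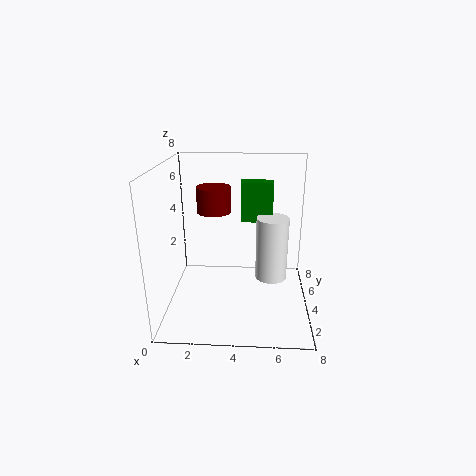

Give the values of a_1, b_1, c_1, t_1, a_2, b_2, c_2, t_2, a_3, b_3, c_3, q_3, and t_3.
a_1 = 2.5, b_1 = 5.5, c_1 = 5, t_1 = 1.5, a_2 = 6, b_2 = 6, c_2 = 0.5, t_2 = 4, a_3 = 4, b_3 = 6.5, c_3 = 4, q_3 = 1, t_3 = 2.5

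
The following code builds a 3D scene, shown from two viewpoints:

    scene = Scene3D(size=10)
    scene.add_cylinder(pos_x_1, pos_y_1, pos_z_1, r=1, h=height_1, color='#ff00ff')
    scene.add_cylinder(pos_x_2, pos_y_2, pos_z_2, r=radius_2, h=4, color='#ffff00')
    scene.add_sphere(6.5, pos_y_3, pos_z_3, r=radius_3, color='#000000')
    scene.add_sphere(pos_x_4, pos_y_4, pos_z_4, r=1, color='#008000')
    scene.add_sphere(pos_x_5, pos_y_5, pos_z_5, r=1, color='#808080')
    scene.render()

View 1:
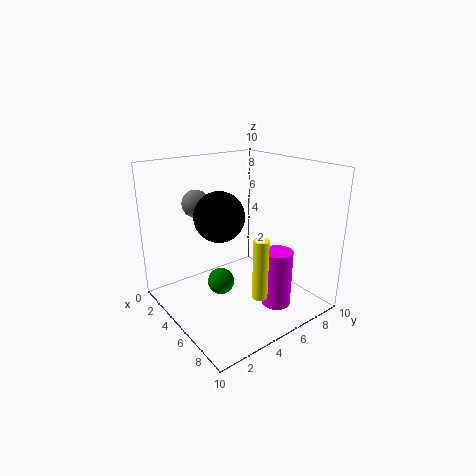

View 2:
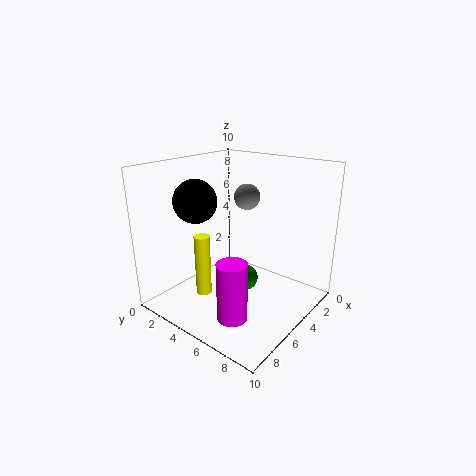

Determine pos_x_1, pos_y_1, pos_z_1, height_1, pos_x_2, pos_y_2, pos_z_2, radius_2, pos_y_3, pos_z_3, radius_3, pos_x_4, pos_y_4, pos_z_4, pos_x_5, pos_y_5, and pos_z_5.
pos_x_1 = 7.5
pos_y_1 = 6.5
pos_z_1 = 0.5
height_1 = 4
pos_x_2 = 8
pos_y_2 = 4.5
pos_z_2 = 2
radius_2 = 0.5
pos_y_3 = 2.5
pos_z_3 = 7.5
radius_3 = 1.5
pos_x_4 = 3.5
pos_y_4 = 4.5
pos_z_4 = 1
pos_x_5 = 2
pos_y_5 = 3.5
pos_z_5 = 7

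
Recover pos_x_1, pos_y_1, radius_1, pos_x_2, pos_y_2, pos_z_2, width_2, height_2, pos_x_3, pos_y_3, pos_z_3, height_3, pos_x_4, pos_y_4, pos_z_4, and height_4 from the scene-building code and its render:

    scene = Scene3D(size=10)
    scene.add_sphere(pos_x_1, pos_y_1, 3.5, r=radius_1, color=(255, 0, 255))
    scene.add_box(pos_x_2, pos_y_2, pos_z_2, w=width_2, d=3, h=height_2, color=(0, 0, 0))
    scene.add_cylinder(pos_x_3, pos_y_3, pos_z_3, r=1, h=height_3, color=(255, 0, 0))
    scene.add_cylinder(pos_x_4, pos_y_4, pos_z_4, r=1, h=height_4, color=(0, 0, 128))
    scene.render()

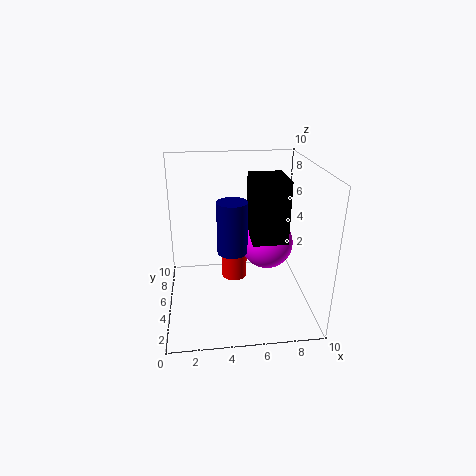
pos_x_1 = 7.5, pos_y_1 = 7, radius_1 = 2, pos_x_2 = 6, pos_y_2 = 4.5, pos_z_2 = 4.5, width_2 = 2.5, height_2 = 4.5, pos_x_3 = 5, pos_y_3 = 7.5, pos_z_3 = 0.5, height_3 = 2.5, pos_x_4 = 4.5, pos_y_4 = 4, pos_z_4 = 4.5, height_4 = 3.5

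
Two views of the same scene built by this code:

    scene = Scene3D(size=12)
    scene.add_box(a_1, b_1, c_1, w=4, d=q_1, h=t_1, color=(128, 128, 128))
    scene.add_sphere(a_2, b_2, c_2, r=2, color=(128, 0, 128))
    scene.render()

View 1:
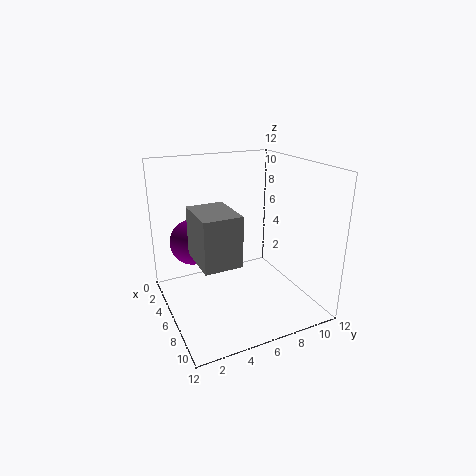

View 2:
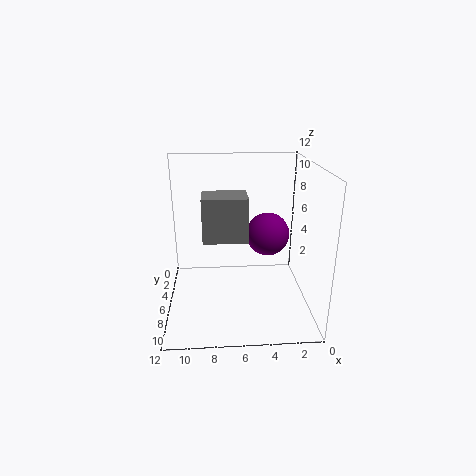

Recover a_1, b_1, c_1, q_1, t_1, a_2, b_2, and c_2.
a_1 = 5
b_1 = 2
c_1 = 5
q_1 = 3
t_1 = 4
a_2 = 3
b_2 = 3
c_2 = 5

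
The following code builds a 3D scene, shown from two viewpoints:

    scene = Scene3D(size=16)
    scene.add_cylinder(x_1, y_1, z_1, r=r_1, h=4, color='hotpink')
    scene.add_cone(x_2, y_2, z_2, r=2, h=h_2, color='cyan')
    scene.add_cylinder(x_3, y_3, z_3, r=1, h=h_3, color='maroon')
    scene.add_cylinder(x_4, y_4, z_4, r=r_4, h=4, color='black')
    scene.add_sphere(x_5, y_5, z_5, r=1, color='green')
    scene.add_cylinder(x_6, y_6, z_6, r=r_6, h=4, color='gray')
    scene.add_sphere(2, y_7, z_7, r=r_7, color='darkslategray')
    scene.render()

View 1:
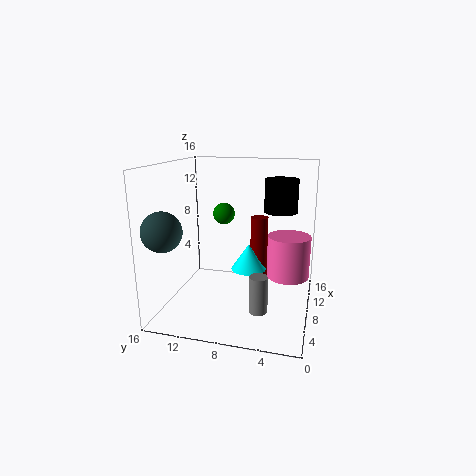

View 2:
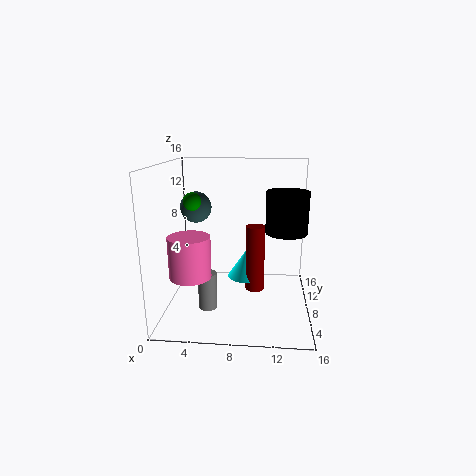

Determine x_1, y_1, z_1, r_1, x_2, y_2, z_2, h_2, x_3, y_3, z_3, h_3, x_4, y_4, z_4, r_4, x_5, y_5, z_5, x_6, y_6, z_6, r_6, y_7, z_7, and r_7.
x_1 = 4, y_1 = 2, z_1 = 6, r_1 = 2, x_2 = 9, y_2 = 7, z_2 = 4, h_2 = 3, x_3 = 10, y_3 = 6, z_3 = 3, h_3 = 7, x_4 = 13, y_4 = 4, z_4 = 10, r_4 = 2, x_5 = 3, y_5 = 8, z_5 = 12, x_6 = 5, y_6 = 5, z_6 = 1, r_6 = 1, y_7 = 14, z_7 = 10, r_7 = 2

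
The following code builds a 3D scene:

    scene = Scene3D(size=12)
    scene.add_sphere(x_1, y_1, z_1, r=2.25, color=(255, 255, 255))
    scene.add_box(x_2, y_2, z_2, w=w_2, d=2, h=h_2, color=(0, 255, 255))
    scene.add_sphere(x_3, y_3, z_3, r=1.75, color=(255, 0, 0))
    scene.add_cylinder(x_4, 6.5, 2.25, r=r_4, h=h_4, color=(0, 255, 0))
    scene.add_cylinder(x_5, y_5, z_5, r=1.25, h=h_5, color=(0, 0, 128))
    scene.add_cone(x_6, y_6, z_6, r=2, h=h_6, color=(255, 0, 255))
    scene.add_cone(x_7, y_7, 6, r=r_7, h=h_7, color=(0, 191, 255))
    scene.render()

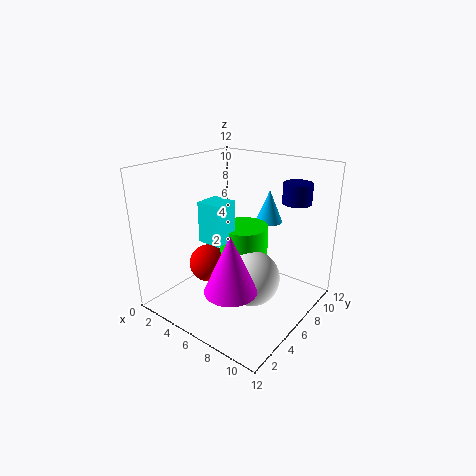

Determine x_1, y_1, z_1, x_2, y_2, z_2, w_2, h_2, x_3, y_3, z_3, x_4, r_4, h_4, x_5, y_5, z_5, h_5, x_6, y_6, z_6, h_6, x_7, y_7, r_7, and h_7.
x_1 = 8; y_1 = 5.25; z_1 = 3.25; x_2 = 4.25; y_2 = 3.25; z_2 = 6.25; w_2 = 2; h_2 = 3.25; x_3 = 2.25; y_3 = 6.25; z_3 = 2.25; x_4 = 6.25; r_4 = 2; h_4 = 4.75; x_5 = 9; y_5 = 10.25; z_5 = 8.5; h_5 = 1.75; x_6 = 8; y_6 = 2.5; z_6 = 3.5; h_6 = 4.5; x_7 = 6; y_7 = 10.75; r_7 = 1.25; h_7 = 3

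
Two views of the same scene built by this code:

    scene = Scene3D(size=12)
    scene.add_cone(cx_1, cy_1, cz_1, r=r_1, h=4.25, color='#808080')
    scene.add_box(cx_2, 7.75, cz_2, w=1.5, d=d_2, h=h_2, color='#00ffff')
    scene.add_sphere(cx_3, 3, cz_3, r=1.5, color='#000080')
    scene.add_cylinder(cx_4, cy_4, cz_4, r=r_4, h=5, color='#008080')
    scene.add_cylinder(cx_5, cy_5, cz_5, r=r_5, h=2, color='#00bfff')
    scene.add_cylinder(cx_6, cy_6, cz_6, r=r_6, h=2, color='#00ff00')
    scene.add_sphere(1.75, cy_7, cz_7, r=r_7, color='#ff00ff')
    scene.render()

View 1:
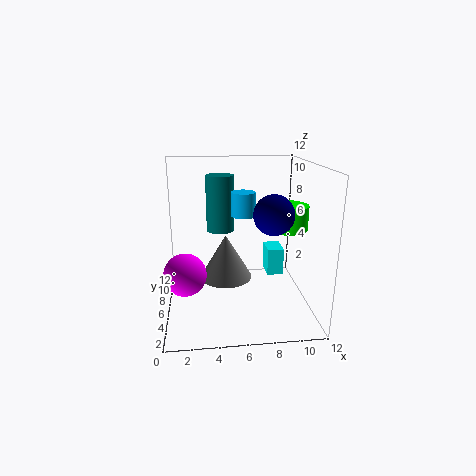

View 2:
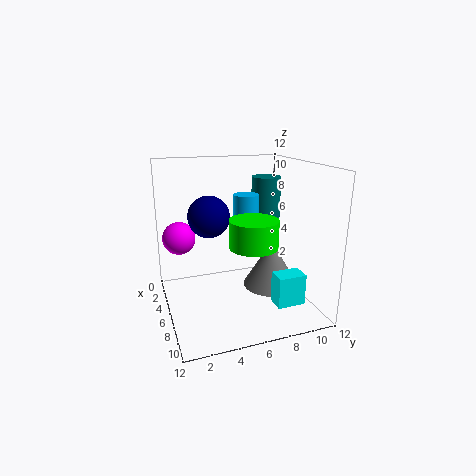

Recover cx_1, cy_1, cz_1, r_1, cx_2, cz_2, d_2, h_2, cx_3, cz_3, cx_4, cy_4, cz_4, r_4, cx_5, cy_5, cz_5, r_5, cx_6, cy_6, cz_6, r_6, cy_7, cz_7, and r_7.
cx_1 = 5.25
cy_1 = 9.5
cz_1 = 0.75
r_1 = 2.5
cx_2 = 9
cz_2 = 1.5
d_2 = 2.25
h_2 = 2.5
cx_3 = 8.25
cz_3 = 8.75
cx_4 = 4.75
cy_4 = 9
cz_4 = 5.75
r_4 = 1.25
cx_5 = 6.5
cy_5 = 6.5
cz_5 = 7.75
r_5 = 1
cx_6 = 10
cy_6 = 5.75
cz_6 = 6.75
r_6 = 1.75
cy_7 = 1.75
cz_7 = 5
r_7 = 1.5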